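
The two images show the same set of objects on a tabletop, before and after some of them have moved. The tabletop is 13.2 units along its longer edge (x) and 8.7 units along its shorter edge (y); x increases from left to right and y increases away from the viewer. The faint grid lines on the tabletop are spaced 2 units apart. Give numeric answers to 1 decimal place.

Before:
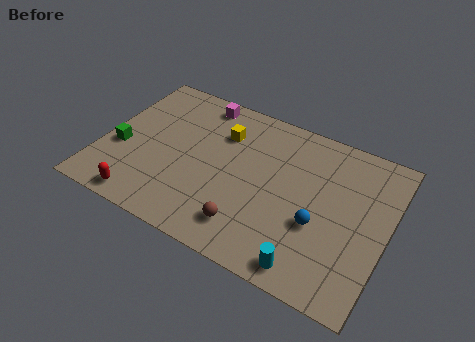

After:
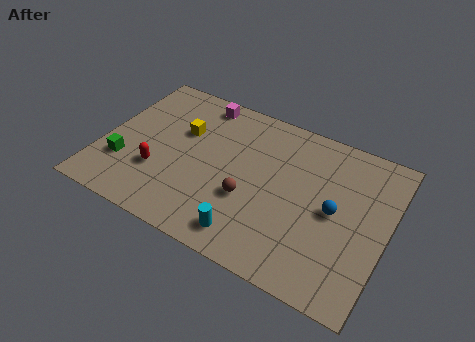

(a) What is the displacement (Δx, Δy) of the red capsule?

(0.4, 1.9)

The red capsule started near (2.4, 0.9) and ended near (2.8, 2.8).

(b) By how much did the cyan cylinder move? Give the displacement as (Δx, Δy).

(-2.8, 0.3)

From the two frames, the cyan cylinder sits at roughly (10.1, 1.0) before and (7.3, 1.3) after.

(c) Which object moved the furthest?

the cyan cylinder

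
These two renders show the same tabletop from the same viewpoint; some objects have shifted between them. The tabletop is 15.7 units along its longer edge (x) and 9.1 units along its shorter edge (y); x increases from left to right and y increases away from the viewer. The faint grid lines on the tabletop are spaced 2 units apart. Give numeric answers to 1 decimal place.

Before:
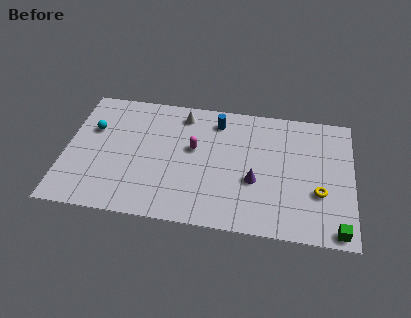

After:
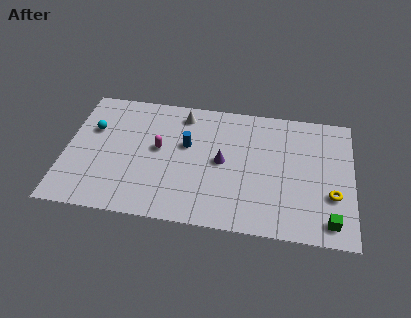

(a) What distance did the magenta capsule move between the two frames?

1.9

The magenta capsule was near (7.0, 5.3) before and (5.1, 5.0) after, so it travelled √(1.9² + 0.3²) ≈ 1.9 units.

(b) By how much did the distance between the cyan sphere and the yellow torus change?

+0.7

They were about 12.8 units apart before and 13.5 after — 0.7 units further apart.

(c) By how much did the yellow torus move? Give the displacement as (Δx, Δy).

(0.7, -0.1)

The yellow torus was at about (13.9, 3.2) and moved to about (14.6, 3.1).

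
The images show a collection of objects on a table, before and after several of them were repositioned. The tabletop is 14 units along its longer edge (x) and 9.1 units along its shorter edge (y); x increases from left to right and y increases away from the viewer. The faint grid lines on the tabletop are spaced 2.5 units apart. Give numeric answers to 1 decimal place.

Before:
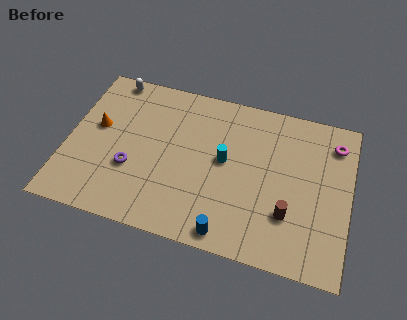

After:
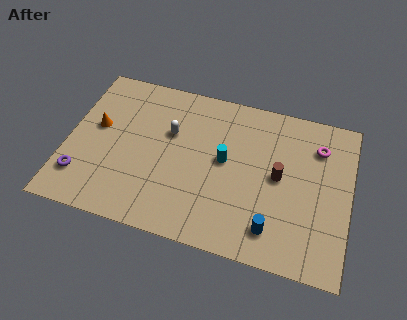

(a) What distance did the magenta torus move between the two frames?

0.9

From (13.1, 7.3) to (12.3, 6.9), the magenta torus covered √(0.8² + 0.4²) ≈ 0.9 units.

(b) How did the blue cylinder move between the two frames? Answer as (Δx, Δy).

(2.1, 0.8)

From the two frames, the blue cylinder sits at roughly (8.3, 0.9) before and (10.4, 1.7) after.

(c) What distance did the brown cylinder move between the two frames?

2.1

From (11.1, 2.7) to (10.5, 4.7), the brown cylinder covered √(0.6² + 2.0²) ≈ 2.1 units.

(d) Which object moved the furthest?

the white capsule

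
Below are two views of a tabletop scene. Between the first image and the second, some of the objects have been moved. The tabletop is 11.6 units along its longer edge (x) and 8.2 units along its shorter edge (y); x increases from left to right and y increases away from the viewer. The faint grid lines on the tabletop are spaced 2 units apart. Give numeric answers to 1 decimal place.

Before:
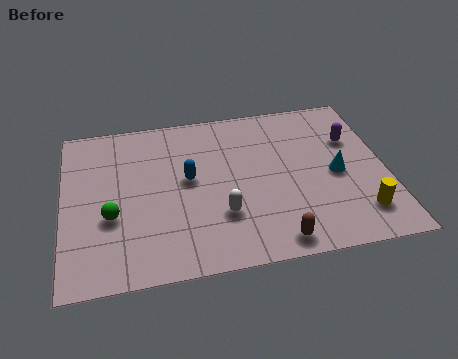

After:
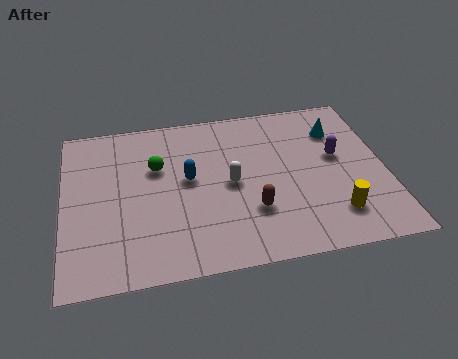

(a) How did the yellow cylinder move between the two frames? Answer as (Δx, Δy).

(-0.9, 0.1)

From the two frames, the yellow cylinder sits at roughly (10.5, 1.7) before and (9.6, 1.8) after.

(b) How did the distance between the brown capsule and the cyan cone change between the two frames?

+1.1

Before: roughly 3.8 units apart; after: 4.9. That's 1.1 units further apart.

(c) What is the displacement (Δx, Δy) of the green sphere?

(1.7, 2.2)

The green sphere was at about (1.7, 3.1) and moved to about (3.4, 5.3).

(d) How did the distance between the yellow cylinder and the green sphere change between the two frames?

-1.8

Before: roughly 8.9 units apart; after: 7.1. That's 1.8 units closer together.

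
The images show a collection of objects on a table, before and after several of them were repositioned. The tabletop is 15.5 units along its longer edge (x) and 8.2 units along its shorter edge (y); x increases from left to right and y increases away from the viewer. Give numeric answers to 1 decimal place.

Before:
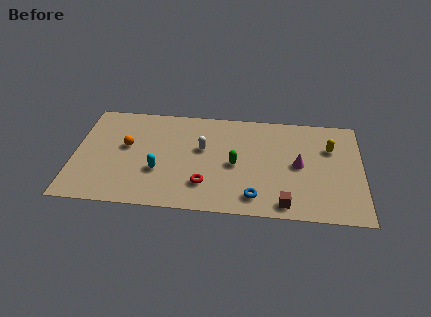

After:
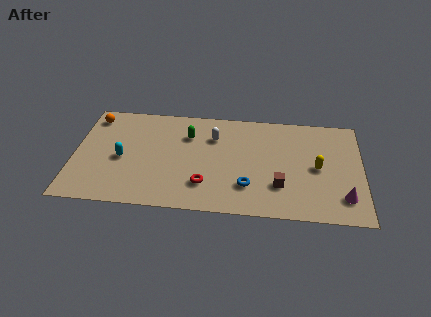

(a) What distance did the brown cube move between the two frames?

1.4

From (11.4, 1.0) to (11.1, 2.4), the brown cube covered √(0.3² + 1.4²) ≈ 1.4 units.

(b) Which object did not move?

the red torus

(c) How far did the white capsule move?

1.2

The white capsule moved from about (6.9, 4.9) to (7.5, 5.9), a distance of √(0.6² + 1.0²) ≈ 1.2.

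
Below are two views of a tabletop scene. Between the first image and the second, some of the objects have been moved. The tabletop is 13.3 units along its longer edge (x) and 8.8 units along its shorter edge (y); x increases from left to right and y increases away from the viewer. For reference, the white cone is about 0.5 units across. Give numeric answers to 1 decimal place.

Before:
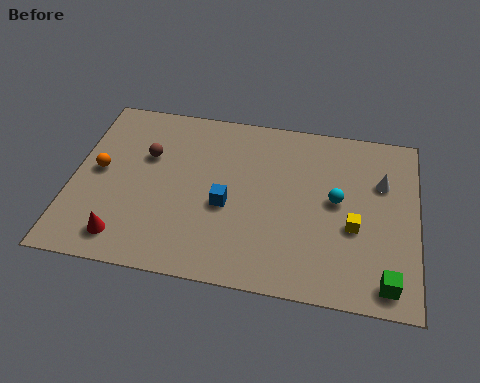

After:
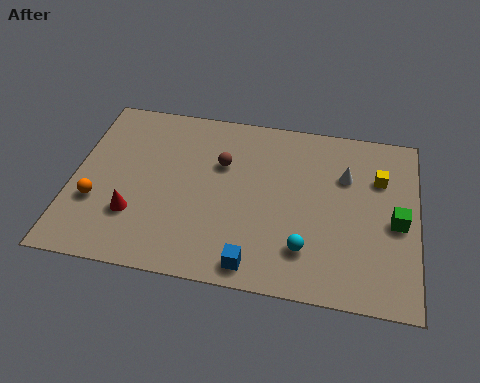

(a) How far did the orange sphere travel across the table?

1.6

The orange sphere moved from about (1.0, 4.6) to (1.0, 3.0), a distance of √(0.0² + 1.6²) ≈ 1.6.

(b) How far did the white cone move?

1.4

From (11.9, 5.9) to (10.5, 6.0), the white cone covered √(1.4² + 0.1²) ≈ 1.4 units.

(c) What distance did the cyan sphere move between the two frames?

2.8

From (10.2, 4.7) to (9.1, 2.1), the cyan sphere covered √(1.1² + 2.6²) ≈ 2.8 units.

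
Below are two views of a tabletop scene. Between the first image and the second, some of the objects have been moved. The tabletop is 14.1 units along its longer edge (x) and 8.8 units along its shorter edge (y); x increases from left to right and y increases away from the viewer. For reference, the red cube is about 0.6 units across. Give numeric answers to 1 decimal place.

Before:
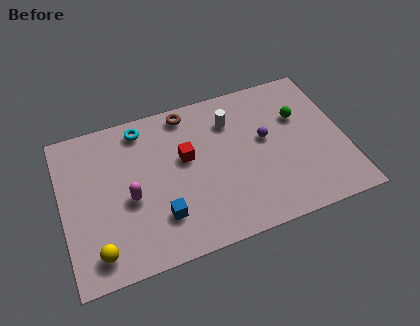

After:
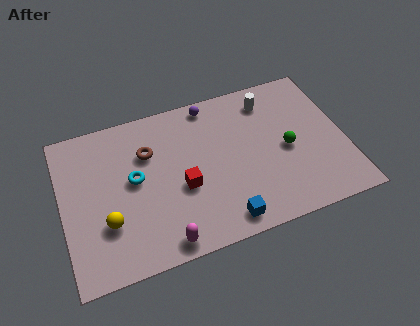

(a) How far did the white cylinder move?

2.1

The white cylinder moved from about (8.6, 6.6) to (10.6, 7.2), a distance of √(2.0² + 0.6²) ≈ 2.1.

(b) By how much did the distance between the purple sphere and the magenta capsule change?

+0.6

The distance was about 7.0 in the first image and 7.6 in the second, so they moved 0.6 units further apart.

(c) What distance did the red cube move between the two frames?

1.6

The red cube was near (6.2, 5.2) before and (5.9, 3.6) after, so it travelled √(0.3² + 1.6²) ≈ 1.6 units.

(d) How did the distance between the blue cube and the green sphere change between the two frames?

-3.5

Before: roughly 8.1 units apart; after: 4.6. That's 3.5 units closer together.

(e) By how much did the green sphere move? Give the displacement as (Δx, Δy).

(-0.8, -1.7)

The green sphere started near (12.0, 5.8) and ended near (11.2, 4.1).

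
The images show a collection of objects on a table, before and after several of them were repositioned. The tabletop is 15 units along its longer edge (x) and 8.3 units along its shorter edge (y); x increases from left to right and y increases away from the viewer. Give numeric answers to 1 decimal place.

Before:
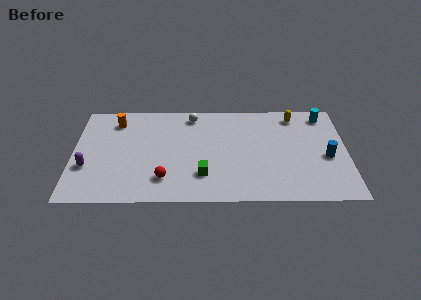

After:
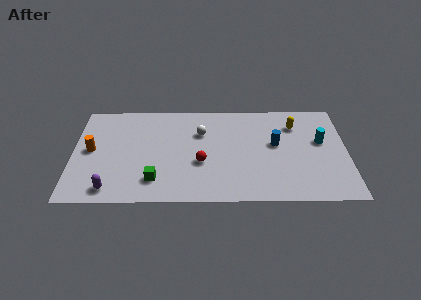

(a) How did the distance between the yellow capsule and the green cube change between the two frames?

+1.8

Before: roughly 7.1 units apart; after: 8.9. That's 1.8 units further apart.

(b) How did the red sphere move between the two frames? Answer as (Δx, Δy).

(2.0, 1.3)

The red sphere was at about (5.0, 1.9) and moved to about (7.0, 3.2).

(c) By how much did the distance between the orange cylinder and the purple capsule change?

-0.7

They were about 4.1 units apart before and 3.4 after — 0.7 units closer together.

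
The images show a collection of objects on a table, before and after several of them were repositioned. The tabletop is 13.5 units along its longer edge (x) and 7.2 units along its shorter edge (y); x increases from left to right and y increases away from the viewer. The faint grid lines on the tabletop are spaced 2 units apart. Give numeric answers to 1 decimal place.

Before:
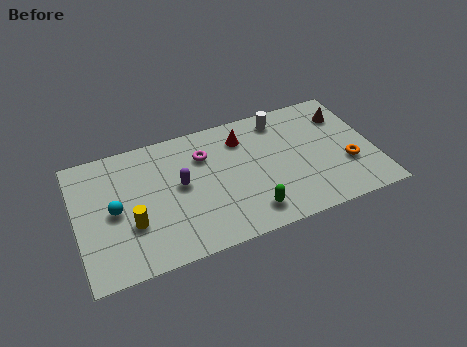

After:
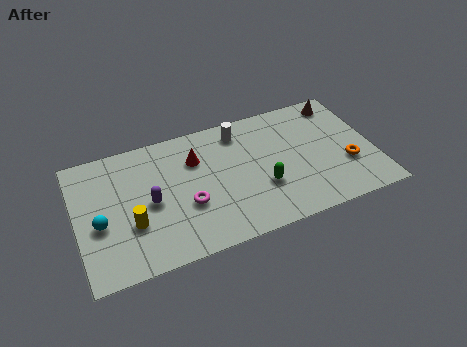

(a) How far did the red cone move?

2.3

From (7.7, 5.6) to (5.5, 5.1), the red cone covered √(2.2² + 0.5²) ≈ 2.3 units.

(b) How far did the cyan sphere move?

0.9

The cyan sphere moved from about (1.7, 3.5) to (1.0, 3.0), a distance of √(0.7² + 0.5²) ≈ 0.9.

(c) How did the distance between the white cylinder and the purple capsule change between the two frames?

-0.3

Before: roughly 5.3 units apart; after: 5.0. That's 0.3 units closer together.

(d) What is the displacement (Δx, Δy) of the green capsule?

(0.7, 1.2)

The green capsule started near (7.6, 1.3) and ended near (8.3, 2.5).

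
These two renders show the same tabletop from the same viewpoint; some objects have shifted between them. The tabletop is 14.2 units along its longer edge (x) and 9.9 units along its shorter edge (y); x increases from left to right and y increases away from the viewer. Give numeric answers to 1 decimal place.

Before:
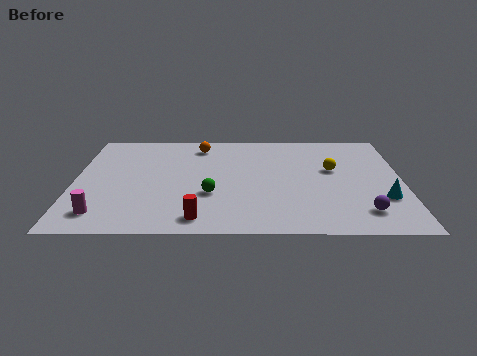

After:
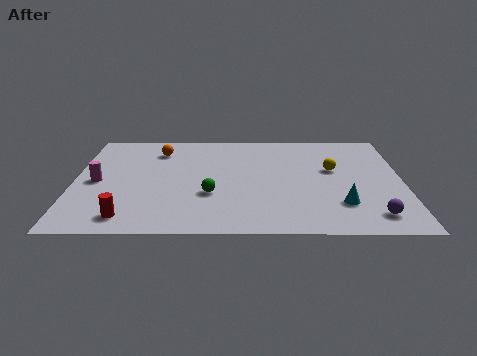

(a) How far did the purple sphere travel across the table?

0.5

The purple sphere was near (12.4, 1.9) before and (12.8, 1.6) after, so it travelled √(0.4² + 0.3²) ≈ 0.5 units.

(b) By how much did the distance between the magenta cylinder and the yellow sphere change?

-0.5

They were about 10.8 units apart before and 10.3 after — 0.5 units closer together.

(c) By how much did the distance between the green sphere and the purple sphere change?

+0.5

Before: roughly 6.7 units apart; after: 7.2. That's 0.5 units further apart.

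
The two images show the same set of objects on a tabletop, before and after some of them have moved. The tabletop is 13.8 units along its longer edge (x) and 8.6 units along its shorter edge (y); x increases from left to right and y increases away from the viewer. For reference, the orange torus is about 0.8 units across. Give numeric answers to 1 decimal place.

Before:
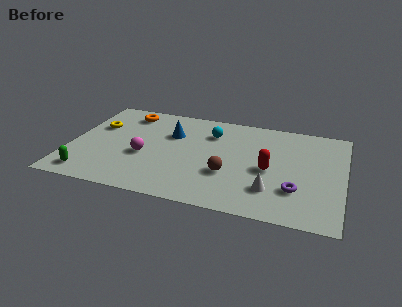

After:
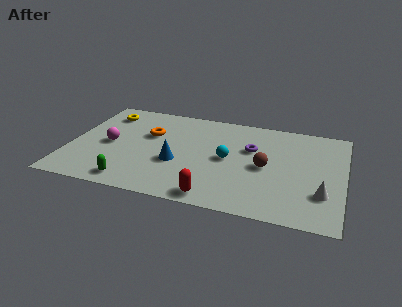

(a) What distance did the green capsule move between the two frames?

2.2

The green capsule was near (1.2, 1.2) before and (3.4, 1.1) after, so it travelled √(2.2² + 0.1²) ≈ 2.2 units.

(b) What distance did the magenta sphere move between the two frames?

1.9

The magenta sphere was near (3.8, 3.5) before and (2.0, 4.1) after, so it travelled √(1.8² + 0.6²) ≈ 1.9 units.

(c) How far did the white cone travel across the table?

2.5

The white cone moved from about (10.3, 2.2) to (12.8, 2.5), a distance of √(2.5² + 0.3²) ≈ 2.5.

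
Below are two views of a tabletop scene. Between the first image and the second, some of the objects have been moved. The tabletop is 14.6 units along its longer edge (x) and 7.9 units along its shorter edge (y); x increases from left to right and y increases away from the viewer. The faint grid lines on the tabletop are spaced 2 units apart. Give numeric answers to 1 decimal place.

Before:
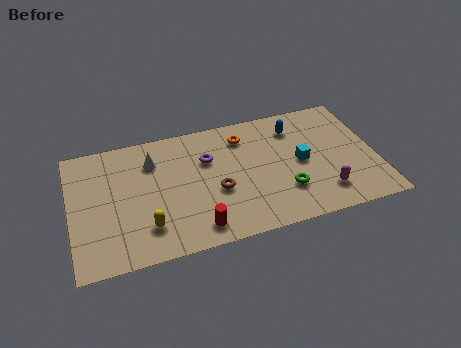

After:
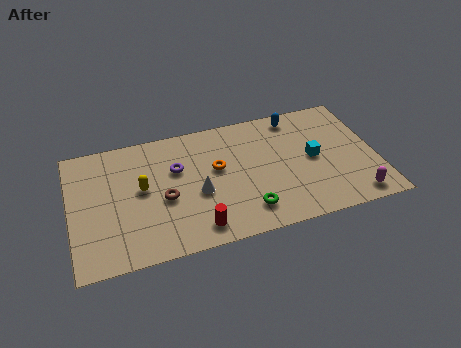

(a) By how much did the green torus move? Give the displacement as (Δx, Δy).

(-1.9, -0.7)

From the two frames, the green torus sits at roughly (10.1, 2.3) before and (8.2, 1.6) after.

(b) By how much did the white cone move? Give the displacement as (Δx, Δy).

(2.0, -2.6)

From the two frames, the white cone sits at roughly (4.0, 5.9) before and (6.0, 3.3) after.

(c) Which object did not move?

the red cylinder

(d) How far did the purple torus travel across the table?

1.5

The purple torus moved from about (6.6, 5.3) to (5.1, 5.1), a distance of √(1.5² + 0.2²) ≈ 1.5.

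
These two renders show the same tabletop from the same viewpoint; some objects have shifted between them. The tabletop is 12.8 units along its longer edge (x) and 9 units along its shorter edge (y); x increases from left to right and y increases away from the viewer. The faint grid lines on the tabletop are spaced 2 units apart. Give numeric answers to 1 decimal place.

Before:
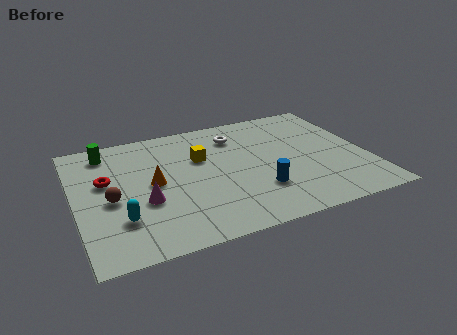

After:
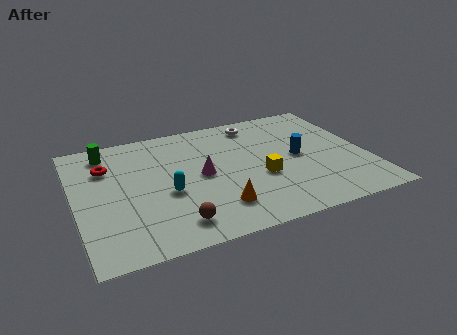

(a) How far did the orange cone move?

3.6

From (3.4, 4.6) to (5.9, 2.0), the orange cone covered √(2.5² + 2.6²) ≈ 3.6 units.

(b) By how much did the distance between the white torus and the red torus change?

+0.8

The distance was about 6.1 in the first image and 6.9 in the second, so they moved 0.8 units further apart.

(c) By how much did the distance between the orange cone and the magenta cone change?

+1.2

The distance was about 1.3 in the first image and 2.5 in the second, so they moved 1.2 units further apart.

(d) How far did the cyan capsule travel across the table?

2.4

From (1.8, 2.5) to (3.9, 3.7), the cyan capsule covered √(2.1² + 1.2²) ≈ 2.4 units.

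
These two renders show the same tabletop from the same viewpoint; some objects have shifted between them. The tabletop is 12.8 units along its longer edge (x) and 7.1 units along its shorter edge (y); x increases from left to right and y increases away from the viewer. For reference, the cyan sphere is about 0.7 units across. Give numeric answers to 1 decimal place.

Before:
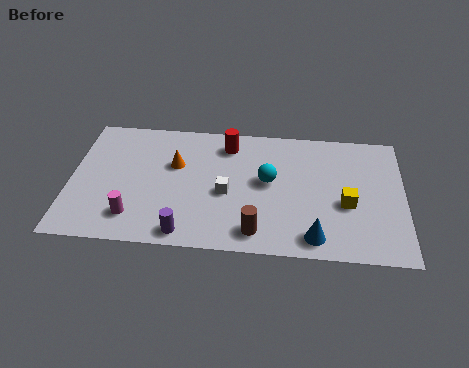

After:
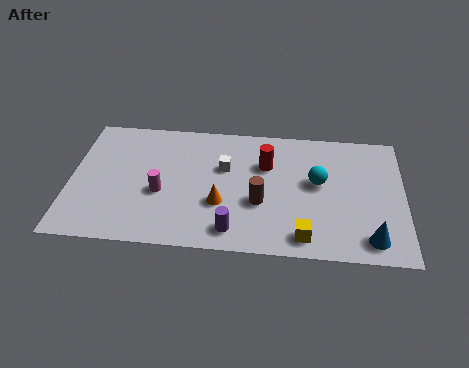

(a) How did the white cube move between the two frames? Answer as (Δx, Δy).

(-0.1, 1.4)

From the two frames, the white cube sits at roughly (6.0, 3.1) before and (5.9, 4.5) after.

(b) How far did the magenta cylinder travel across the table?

1.7

The magenta cylinder moved from about (2.5, 1.5) to (3.5, 2.9), a distance of √(1.0² + 1.4²) ≈ 1.7.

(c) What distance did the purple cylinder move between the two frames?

1.8

From (4.5, 0.8) to (6.3, 1.1), the purple cylinder covered √(1.8² + 0.3²) ≈ 1.8 units.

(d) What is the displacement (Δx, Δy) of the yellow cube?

(-1.6, -1.9)

From the two frames, the yellow cube sits at roughly (10.6, 2.9) before and (9.0, 1.0) after.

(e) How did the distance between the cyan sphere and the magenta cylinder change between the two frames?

+0.5

The distance was about 5.6 in the first image and 6.1 in the second, so they moved 0.5 units further apart.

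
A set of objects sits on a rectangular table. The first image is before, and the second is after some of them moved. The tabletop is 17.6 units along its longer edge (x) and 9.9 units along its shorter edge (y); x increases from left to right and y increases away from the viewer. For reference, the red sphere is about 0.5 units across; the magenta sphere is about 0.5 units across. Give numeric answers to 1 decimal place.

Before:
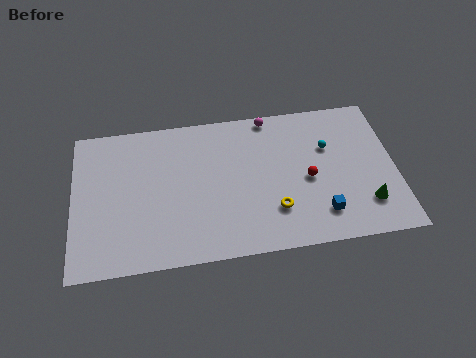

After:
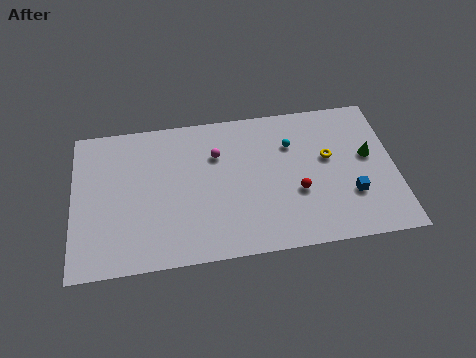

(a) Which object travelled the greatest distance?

the yellow torus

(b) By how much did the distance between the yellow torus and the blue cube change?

+0.3

The distance was about 2.6 in the first image and 2.9 in the second, so they moved 0.3 units further apart.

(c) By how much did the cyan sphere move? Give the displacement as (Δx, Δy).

(-2.0, 0.5)

The cyan sphere was at about (14.0, 6.5) and moved to about (12.0, 7.0).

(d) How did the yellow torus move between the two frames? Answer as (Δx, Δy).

(3.1, 3.1)

From the two frames, the yellow torus sits at roughly (10.9, 2.7) before and (14.0, 5.8) after.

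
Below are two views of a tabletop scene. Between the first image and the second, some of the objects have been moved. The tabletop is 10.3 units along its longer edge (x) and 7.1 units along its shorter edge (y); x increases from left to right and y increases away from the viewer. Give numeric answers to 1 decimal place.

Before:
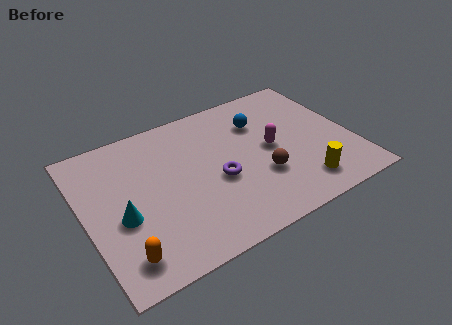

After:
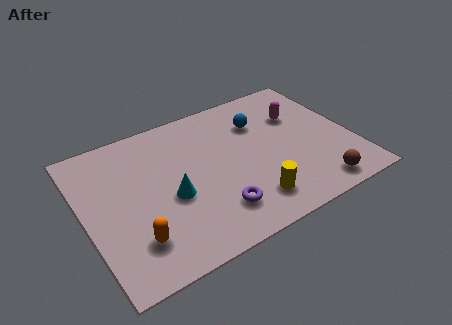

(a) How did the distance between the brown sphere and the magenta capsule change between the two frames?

+2.6

They were about 1.3 units apart before and 3.9 after — 2.6 units further apart.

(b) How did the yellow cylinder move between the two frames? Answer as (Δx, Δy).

(-2.0, 0.1)

From the two frames, the yellow cylinder sits at roughly (8.0, 1.3) before and (6.0, 1.4) after.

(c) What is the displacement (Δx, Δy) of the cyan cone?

(1.9, 0.1)

The cyan cone started near (1.3, 2.9) and ended near (3.2, 3.0).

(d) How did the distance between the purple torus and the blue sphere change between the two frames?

+1.3

They were about 2.9 units apart before and 4.2 after — 1.3 units further apart.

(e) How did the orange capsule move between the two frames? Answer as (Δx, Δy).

(0.5, 0.5)

The orange capsule started near (1.1, 1.2) and ended near (1.6, 1.7).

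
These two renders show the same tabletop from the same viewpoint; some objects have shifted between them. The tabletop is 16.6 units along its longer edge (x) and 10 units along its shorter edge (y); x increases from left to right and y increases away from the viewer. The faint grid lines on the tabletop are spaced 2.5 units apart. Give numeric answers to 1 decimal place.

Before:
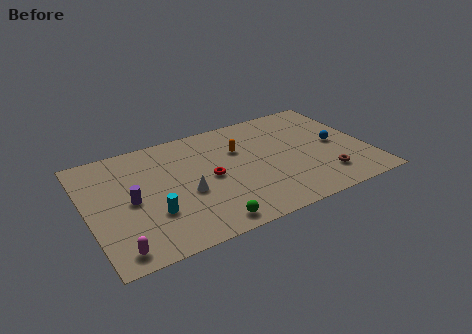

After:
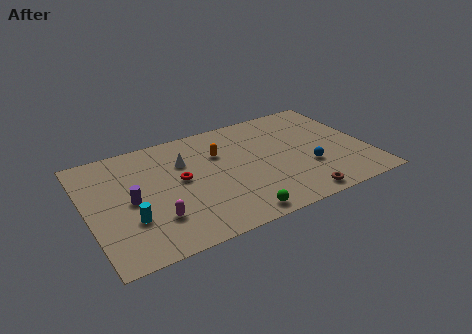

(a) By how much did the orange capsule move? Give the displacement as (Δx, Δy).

(-1.2, 0.1)

The orange capsule was at about (9.2, 6.7) and moved to about (8.0, 6.8).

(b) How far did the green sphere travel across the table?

1.7

The green sphere moved from about (6.5, 1.1) to (8.2, 1.0), a distance of √(1.7² + 0.1²) ≈ 1.7.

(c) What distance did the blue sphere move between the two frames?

2.4

The blue sphere moved from about (14.8, 4.9) to (12.9, 3.4), a distance of √(1.9² + 1.5²) ≈ 2.4.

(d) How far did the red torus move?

1.8

The red torus was near (7.2, 4.9) before and (5.5, 5.4) after, so it travelled √(1.7² + 0.5²) ≈ 1.8 units.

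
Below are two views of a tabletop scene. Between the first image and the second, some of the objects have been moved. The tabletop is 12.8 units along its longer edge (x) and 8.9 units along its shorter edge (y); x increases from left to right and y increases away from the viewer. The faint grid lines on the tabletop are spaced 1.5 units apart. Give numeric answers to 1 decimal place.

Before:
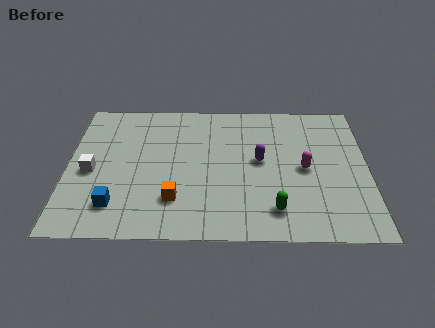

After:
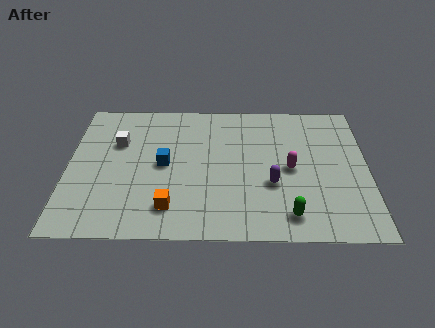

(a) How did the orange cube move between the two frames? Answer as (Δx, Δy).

(-0.2, -0.5)

The orange cube was at about (4.6, 2.3) and moved to about (4.4, 1.8).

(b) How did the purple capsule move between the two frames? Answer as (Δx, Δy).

(0.5, -1.5)

From the two frames, the purple capsule sits at roughly (8.2, 4.8) before and (8.7, 3.3) after.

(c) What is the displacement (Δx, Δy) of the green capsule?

(0.6, -0.3)

From the two frames, the green capsule sits at roughly (8.8, 1.7) before and (9.4, 1.4) after.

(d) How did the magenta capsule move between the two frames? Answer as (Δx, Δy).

(-0.6, 0.0)

The magenta capsule started near (10.1, 4.3) and ended near (9.5, 4.3).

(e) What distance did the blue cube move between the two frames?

3.3

The blue cube was near (2.1, 1.9) before and (4.1, 4.5) after, so it travelled √(2.0² + 2.6²) ≈ 3.3 units.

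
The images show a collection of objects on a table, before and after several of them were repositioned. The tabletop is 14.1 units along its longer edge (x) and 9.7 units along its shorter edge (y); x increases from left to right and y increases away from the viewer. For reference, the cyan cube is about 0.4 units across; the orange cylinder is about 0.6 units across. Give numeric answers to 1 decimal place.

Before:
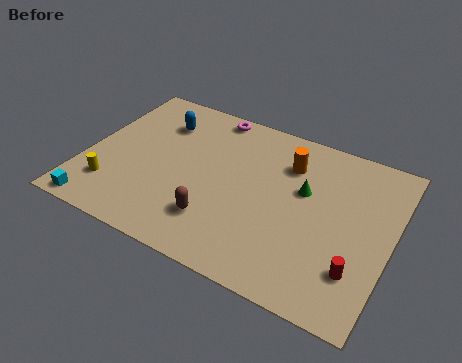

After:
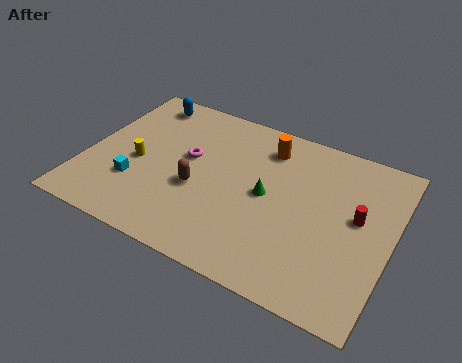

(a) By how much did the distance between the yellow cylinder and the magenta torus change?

-4.9

Before: roughly 7.5 units apart; after: 2.6. That's 4.9 units closer together.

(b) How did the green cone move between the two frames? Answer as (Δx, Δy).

(-1.6, -1.0)

The green cone started near (10.0, 5.9) and ended near (8.4, 4.9).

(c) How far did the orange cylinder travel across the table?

1.3

From (9.1, 7.2) to (8.0, 7.8), the orange cylinder covered √(1.1² + 0.6²) ≈ 1.3 units.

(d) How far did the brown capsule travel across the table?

1.9

The brown capsule moved from about (6.4, 2.4) to (5.3, 3.9), a distance of √(1.1² + 1.5²) ≈ 1.9.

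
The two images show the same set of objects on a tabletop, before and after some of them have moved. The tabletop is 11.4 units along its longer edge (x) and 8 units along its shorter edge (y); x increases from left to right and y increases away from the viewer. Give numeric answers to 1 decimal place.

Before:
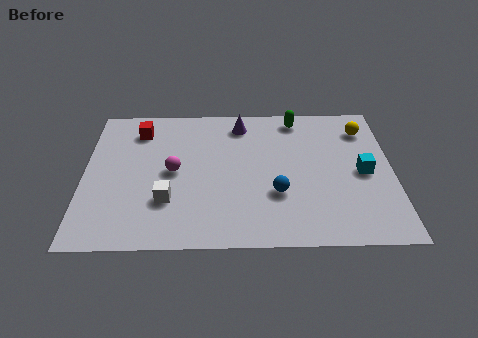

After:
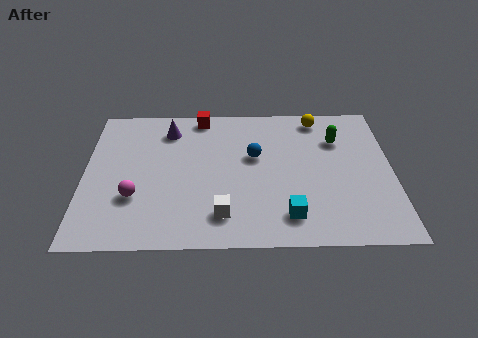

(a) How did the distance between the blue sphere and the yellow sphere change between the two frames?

-1.6

Before: roughly 4.9 units apart; after: 3.3. That's 1.6 units closer together.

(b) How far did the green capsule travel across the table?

2.0

From (7.9, 7.0) to (9.4, 5.7), the green capsule covered √(1.5² + 1.3²) ≈ 2.0 units.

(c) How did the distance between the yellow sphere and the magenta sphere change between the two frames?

+0.6

Before: roughly 7.5 units apart; after: 8.1. That's 0.6 units further apart.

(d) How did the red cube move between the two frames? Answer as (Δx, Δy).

(2.3, 0.8)

The red cube started near (2.0, 6.4) and ended near (4.3, 7.2).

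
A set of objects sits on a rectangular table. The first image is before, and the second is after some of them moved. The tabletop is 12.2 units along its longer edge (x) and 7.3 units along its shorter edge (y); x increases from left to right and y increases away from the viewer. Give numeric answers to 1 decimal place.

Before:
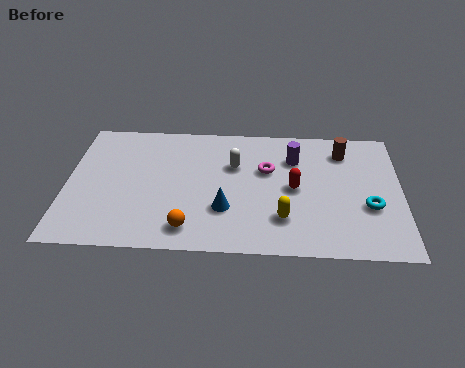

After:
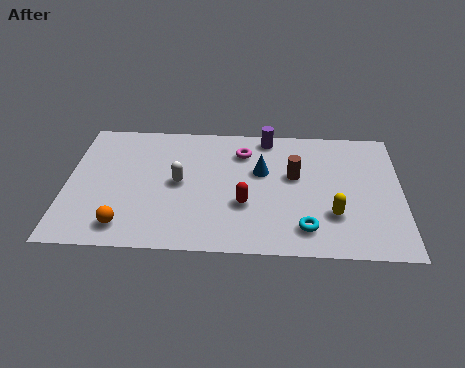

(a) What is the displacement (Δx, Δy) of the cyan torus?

(-2.3, -1.3)

The cyan torus was at about (11.0, 2.7) and moved to about (8.7, 1.4).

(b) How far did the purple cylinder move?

1.6

From (8.3, 5.3) to (7.3, 6.5), the purple cylinder covered √(1.0² + 1.2²) ≈ 1.6 units.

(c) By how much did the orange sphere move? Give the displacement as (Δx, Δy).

(-2.3, 0.0)

From the two frames, the orange sphere sits at roughly (4.5, 1.2) before and (2.2, 1.2) after.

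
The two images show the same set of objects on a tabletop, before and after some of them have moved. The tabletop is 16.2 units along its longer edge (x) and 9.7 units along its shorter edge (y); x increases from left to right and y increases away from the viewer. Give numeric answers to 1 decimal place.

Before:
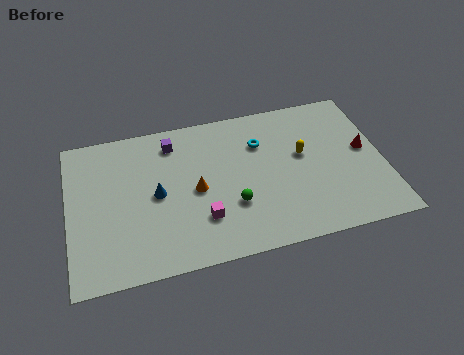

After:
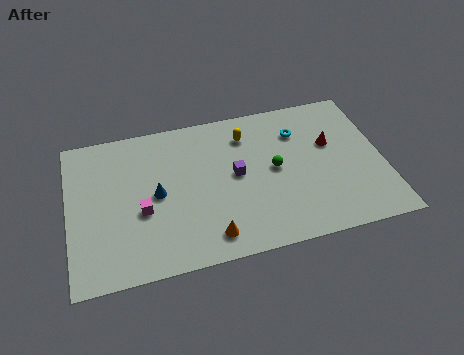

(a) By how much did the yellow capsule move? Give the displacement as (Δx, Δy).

(-2.8, 2.0)

The yellow capsule was at about (12.1, 5.6) and moved to about (9.3, 7.6).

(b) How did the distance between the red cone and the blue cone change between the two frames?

-1.6

Before: roughly 10.8 units apart; after: 9.2. That's 1.6 units closer together.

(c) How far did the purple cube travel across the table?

4.2

The purple cube moved from about (5.5, 8.0) to (8.6, 5.1), a distance of √(3.1² + 2.9²) ≈ 4.2.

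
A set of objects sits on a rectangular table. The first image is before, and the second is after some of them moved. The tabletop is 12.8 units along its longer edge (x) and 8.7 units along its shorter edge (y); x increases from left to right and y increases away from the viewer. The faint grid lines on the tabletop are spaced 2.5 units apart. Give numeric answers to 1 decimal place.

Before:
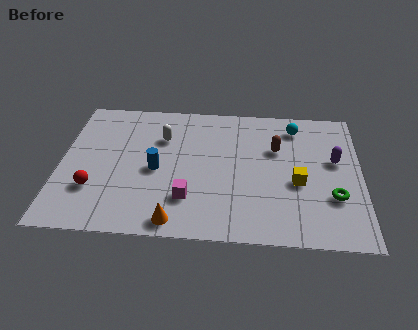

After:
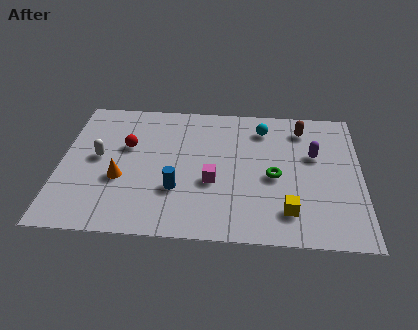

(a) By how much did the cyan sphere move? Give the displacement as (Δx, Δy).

(-1.4, -0.2)

The cyan sphere started near (10.0, 7.2) and ended near (8.6, 7.0).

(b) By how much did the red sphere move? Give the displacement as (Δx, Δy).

(1.3, 2.8)

The red sphere was at about (1.5, 2.6) and moved to about (2.8, 5.4).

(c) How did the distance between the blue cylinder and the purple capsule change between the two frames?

-1.3

Before: roughly 7.7 units apart; after: 6.4. That's 1.3 units closer together.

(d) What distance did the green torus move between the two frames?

2.7

The green torus was near (11.6, 2.8) before and (9.1, 3.9) after, so it travelled √(2.5² + 1.1²) ≈ 2.7 units.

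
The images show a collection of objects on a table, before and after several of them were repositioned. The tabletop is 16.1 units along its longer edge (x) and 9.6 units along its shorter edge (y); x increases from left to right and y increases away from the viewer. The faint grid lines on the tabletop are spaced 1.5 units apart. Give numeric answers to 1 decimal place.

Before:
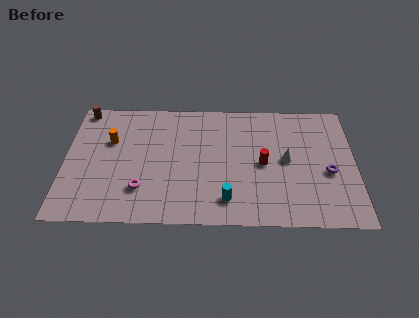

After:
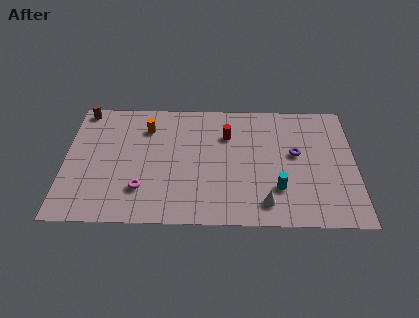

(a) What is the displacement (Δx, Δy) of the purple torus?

(-1.8, 1.4)

From the two frames, the purple torus sits at roughly (14.6, 4.0) before and (12.8, 5.4) after.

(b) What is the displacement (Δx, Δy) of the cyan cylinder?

(2.8, 0.9)

From the two frames, the cyan cylinder sits at roughly (9.0, 1.8) before and (11.8, 2.7) after.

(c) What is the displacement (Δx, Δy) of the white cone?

(-1.2, -3.3)

The white cone started near (12.3, 4.9) and ended near (11.1, 1.6).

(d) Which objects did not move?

the magenta torus and the brown cylinder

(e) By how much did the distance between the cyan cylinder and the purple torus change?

-3.1

The distance was about 6.0 in the first image and 2.9 in the second, so they moved 3.1 units closer together.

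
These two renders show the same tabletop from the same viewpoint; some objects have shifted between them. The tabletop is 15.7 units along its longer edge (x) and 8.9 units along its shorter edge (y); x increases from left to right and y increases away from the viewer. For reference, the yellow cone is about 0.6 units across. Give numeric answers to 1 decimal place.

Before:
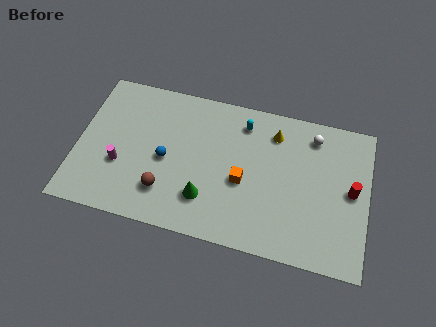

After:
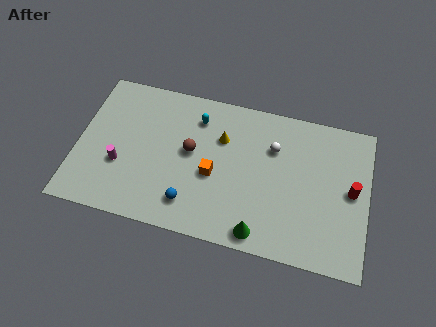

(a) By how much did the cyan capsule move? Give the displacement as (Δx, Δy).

(-2.5, -0.3)

From the two frames, the cyan capsule sits at roughly (8.8, 7.3) before and (6.3, 7.0) after.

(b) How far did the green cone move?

3.3

From (7.1, 2.3) to (10.1, 1.0), the green cone covered √(3.0² + 1.3²) ≈ 3.3 units.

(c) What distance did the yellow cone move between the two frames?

3.0

The yellow cone moved from about (10.5, 7.1) to (7.7, 6.1), a distance of √(2.8² + 1.0²) ≈ 3.0.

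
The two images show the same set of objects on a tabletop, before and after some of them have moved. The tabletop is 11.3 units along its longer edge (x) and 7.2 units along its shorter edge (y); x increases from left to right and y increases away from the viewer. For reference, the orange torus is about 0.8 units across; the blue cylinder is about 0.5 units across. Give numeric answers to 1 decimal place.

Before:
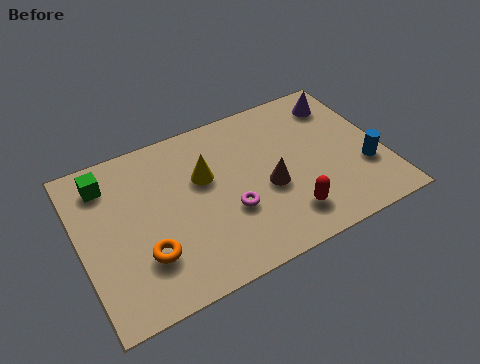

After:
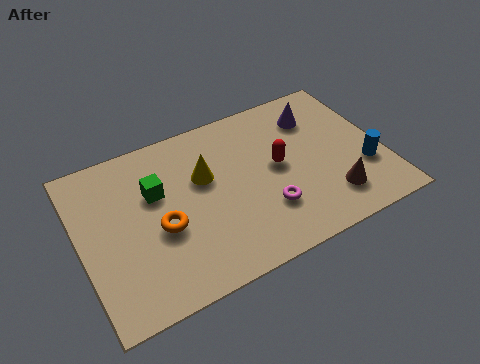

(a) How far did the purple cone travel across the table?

1.0

The purple cone moved from about (10.1, 5.8) to (9.1, 5.5), a distance of √(1.0² + 0.3²) ≈ 1.0.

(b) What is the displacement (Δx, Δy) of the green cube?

(1.7, -1.2)

From the two frames, the green cube sits at roughly (1.2, 5.8) before and (2.9, 4.6) after.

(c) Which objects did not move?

the yellow cone and the blue cylinder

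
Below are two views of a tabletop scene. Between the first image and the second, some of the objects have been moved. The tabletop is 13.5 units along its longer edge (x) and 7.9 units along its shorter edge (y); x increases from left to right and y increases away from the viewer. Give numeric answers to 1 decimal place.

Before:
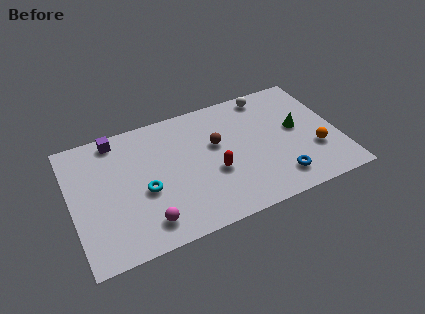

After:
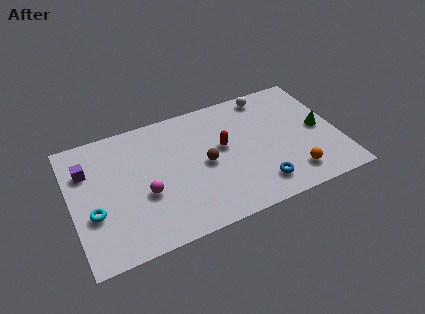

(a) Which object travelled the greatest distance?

the cyan torus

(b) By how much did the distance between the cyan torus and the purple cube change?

-1.2

The distance was about 3.9 in the first image and 2.7 in the second, so they moved 1.2 units closer together.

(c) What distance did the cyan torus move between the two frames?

2.6

From (3.6, 3.3) to (1.0, 2.9), the cyan torus covered √(2.6² + 0.4²) ≈ 2.6 units.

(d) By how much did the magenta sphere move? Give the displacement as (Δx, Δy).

(0.1, 1.7)

The magenta sphere was at about (3.5, 1.4) and moved to about (3.6, 3.1).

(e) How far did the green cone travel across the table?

1.2

From (11.5, 4.3) to (12.6, 3.9), the green cone covered √(1.1² + 0.4²) ≈ 1.2 units.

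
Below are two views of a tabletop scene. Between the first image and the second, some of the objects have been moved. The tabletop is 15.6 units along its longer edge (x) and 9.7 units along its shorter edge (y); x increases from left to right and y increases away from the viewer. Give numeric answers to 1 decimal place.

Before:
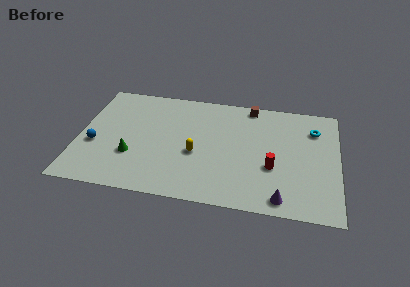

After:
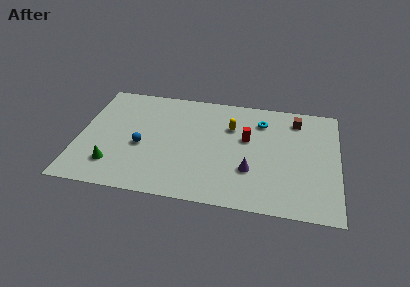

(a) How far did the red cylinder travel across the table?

2.7

From (11.7, 3.6) to (10.1, 5.8), the red cylinder covered √(1.6² + 2.2²) ≈ 2.7 units.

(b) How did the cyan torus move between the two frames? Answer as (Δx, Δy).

(-3.2, 0.2)

The cyan torus was at about (14.1, 7.3) and moved to about (10.9, 7.5).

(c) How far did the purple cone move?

2.8

From (12.3, 1.1) to (10.4, 3.1), the purple cone covered √(1.9² + 2.0²) ≈ 2.8 units.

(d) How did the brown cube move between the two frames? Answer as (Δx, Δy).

(2.8, -0.8)

The brown cube started near (10.2, 8.8) and ended near (13.0, 8.0).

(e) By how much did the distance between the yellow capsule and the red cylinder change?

-3.3

Before: roughly 4.6 units apart; after: 1.3. That's 3.3 units closer together.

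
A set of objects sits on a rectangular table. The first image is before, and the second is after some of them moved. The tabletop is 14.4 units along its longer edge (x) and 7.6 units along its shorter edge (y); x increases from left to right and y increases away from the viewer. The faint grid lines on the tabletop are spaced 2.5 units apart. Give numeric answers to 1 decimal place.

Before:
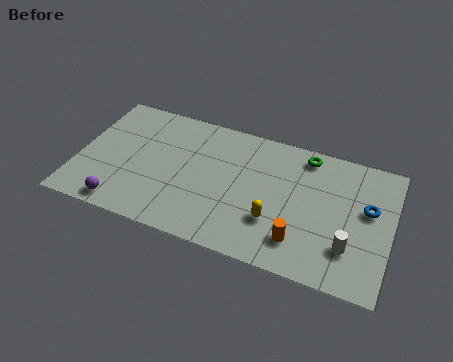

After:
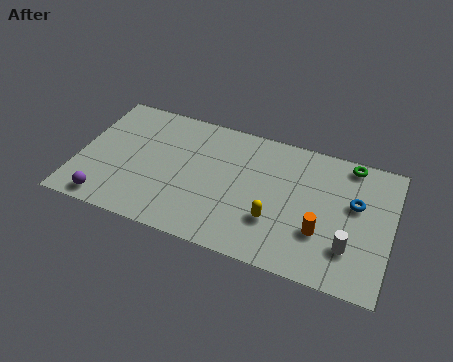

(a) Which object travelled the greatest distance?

the green torus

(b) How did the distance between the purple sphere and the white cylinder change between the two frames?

+0.7

The distance was about 10.4 in the first image and 11.1 in the second, so they moved 0.7 units further apart.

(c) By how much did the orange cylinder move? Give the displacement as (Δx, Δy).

(0.9, 0.8)

From the two frames, the orange cylinder sits at roughly (10.4, 1.7) before and (11.3, 2.5) after.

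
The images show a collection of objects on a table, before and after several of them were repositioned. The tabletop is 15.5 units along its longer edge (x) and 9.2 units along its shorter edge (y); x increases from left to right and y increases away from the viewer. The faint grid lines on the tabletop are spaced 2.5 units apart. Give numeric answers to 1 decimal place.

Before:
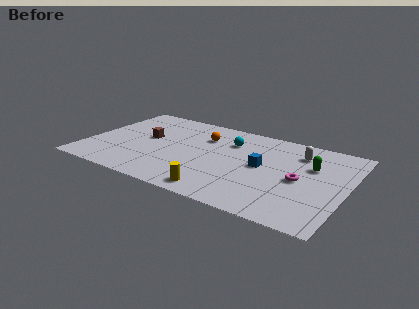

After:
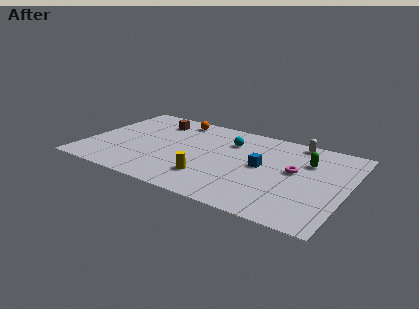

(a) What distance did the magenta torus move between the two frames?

0.9

The magenta torus was near (12.8, 4.3) before and (12.4, 5.1) after, so it travelled √(0.4² + 0.8²) ≈ 0.9 units.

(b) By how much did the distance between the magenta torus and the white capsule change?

+0.4

The distance was about 2.8 in the first image and 3.2 in the second, so they moved 0.4 units further apart.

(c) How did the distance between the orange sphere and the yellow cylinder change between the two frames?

+0.6

They were about 5.8 units apart before and 6.4 after — 0.6 units further apart.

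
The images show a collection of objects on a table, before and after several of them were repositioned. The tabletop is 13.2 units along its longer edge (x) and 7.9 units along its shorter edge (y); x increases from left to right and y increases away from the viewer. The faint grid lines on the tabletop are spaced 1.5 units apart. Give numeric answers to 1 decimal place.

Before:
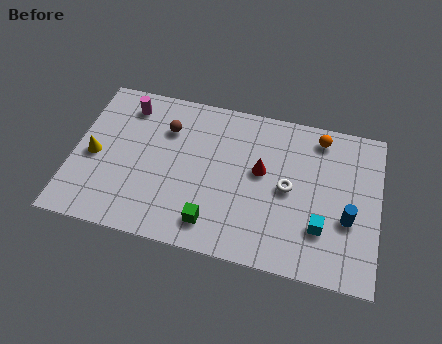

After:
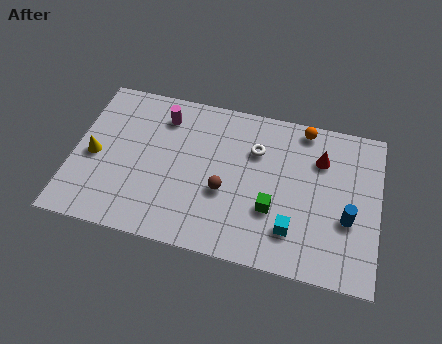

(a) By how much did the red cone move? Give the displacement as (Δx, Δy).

(2.5, 1.2)

The red cone was at about (8.1, 4.5) and moved to about (10.6, 5.7).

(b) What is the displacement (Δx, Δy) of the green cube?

(2.5, 1.3)

From the two frames, the green cube sits at roughly (6.2, 1.4) before and (8.7, 2.7) after.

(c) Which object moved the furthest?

the brown sphere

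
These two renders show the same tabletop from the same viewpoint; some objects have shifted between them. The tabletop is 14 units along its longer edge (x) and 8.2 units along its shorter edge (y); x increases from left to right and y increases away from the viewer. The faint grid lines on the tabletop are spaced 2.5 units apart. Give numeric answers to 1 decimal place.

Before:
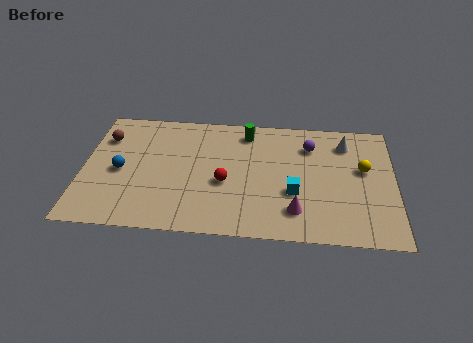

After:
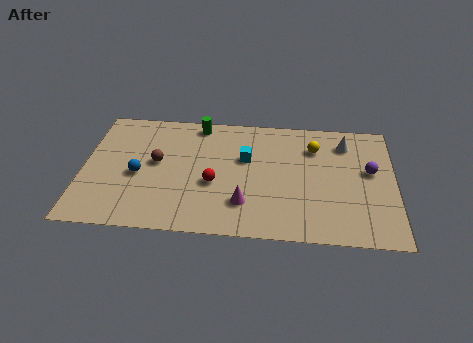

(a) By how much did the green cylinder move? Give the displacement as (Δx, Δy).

(-2.2, 0.4)

The green cylinder started near (7.3, 6.9) and ended near (5.1, 7.3).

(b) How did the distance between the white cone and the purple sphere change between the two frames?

+0.5

Before: roughly 1.6 units apart; after: 2.1. That's 0.5 units further apart.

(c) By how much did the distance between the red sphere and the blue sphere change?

-1.3

The distance was about 4.7 in the first image and 3.4 in the second, so they moved 1.3 units closer together.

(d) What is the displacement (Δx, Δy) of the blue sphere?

(0.8, -0.2)

From the two frames, the blue sphere sits at roughly (1.7, 3.8) before and (2.5, 3.6) after.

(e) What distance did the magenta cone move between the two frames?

2.3

From (9.6, 1.8) to (7.3, 2.1), the magenta cone covered √(2.3² + 0.3²) ≈ 2.3 units.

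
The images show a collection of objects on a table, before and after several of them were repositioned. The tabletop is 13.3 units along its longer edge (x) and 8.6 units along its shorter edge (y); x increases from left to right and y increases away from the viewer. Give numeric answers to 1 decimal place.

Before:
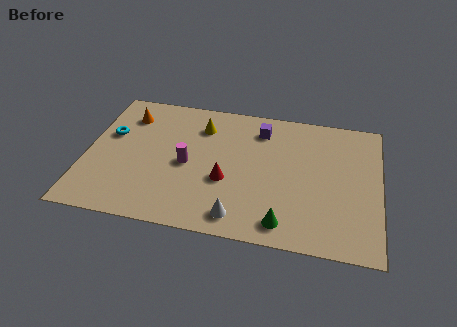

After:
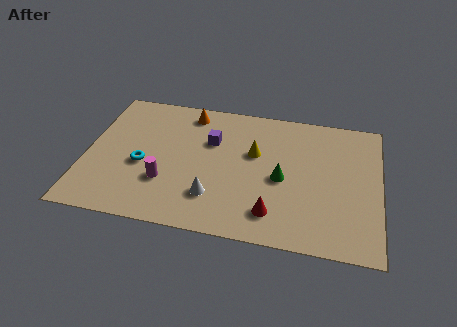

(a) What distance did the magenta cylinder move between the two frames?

1.6

From (4.6, 4.0) to (3.7, 2.7), the magenta cylinder covered √(0.9² + 1.3²) ≈ 1.6 units.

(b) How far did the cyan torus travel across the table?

2.3

The cyan torus moved from about (1.0, 5.3) to (2.6, 3.6), a distance of √(1.6² + 1.7²) ≈ 2.3.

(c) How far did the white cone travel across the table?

1.6

The white cone was near (7.1, 1.2) before and (5.9, 2.2) after, so it travelled √(1.2² + 1.0²) ≈ 1.6 units.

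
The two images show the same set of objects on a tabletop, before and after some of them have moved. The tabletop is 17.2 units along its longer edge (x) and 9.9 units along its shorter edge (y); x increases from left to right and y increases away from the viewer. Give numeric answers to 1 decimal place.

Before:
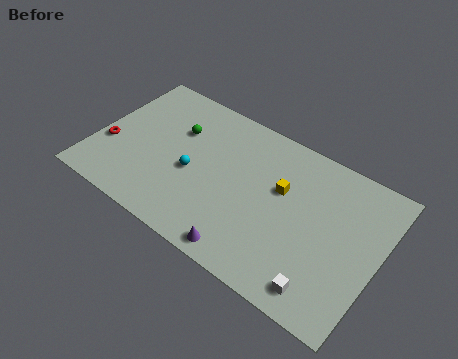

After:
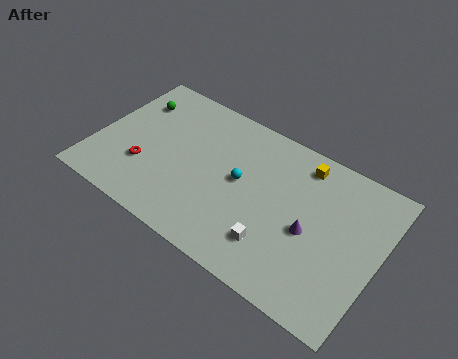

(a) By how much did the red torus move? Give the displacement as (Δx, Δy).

(2.3, -0.4)

The red torus was at about (0.9, 3.6) and moved to about (3.2, 3.2).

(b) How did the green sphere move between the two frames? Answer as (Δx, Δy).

(-2.9, 0.7)

The green sphere started near (4.6, 6.7) and ended near (1.7, 7.4).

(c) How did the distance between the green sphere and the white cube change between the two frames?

-0.3

The distance was about 11.2 in the first image and 10.9 in the second, so they moved 0.3 units closer together.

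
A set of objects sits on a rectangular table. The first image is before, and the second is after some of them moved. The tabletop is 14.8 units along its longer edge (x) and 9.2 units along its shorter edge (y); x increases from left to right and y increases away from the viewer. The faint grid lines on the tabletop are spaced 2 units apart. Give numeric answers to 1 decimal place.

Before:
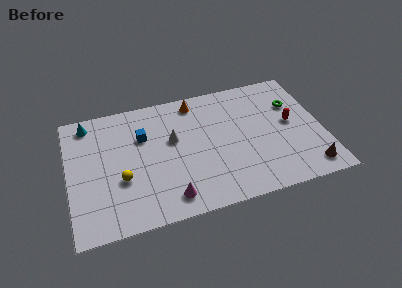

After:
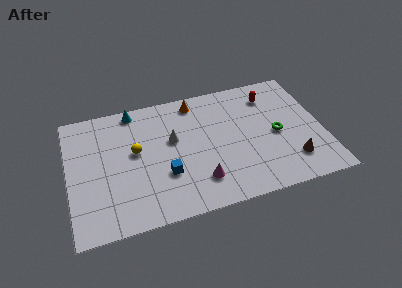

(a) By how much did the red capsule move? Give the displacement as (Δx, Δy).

(-1.0, 2.4)

The red capsule was at about (13.0, 4.9) and moved to about (12.0, 7.3).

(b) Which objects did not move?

the white cone and the orange cone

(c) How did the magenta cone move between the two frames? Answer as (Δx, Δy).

(1.8, 0.7)

The magenta cone started near (5.6, 1.4) and ended near (7.4, 2.1).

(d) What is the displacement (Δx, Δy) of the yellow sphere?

(0.9, 1.8)

The yellow sphere was at about (3.0, 3.4) and moved to about (3.9, 5.2).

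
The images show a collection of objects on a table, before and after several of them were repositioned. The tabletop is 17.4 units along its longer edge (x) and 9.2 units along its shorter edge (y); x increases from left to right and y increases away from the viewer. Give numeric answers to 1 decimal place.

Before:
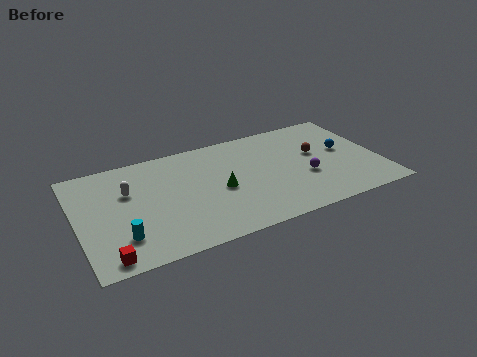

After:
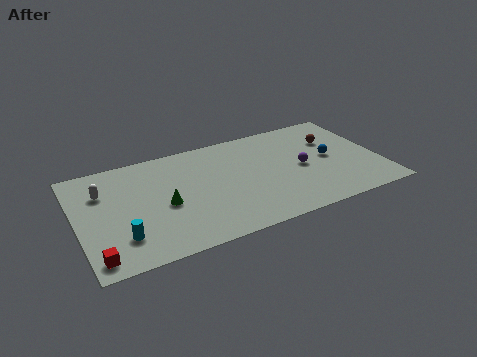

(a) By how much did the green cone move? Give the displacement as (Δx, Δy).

(-3.2, -0.1)

The green cone started near (8.1, 4.2) and ended near (4.9, 4.1).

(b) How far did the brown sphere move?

1.4

The brown sphere moved from about (13.9, 5.4) to (15.0, 6.3), a distance of √(1.1² + 0.9²) ≈ 1.4.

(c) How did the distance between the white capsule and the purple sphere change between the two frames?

+1.2

The distance was about 10.3 in the first image and 11.5 in the second, so they moved 1.2 units further apart.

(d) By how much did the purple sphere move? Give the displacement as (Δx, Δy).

(-0.1, 0.9)

The purple sphere started near (13.0, 3.5) and ended near (12.9, 4.4).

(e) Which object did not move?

the cyan cylinder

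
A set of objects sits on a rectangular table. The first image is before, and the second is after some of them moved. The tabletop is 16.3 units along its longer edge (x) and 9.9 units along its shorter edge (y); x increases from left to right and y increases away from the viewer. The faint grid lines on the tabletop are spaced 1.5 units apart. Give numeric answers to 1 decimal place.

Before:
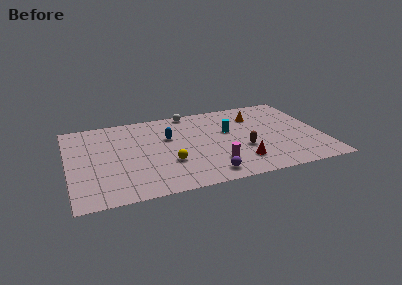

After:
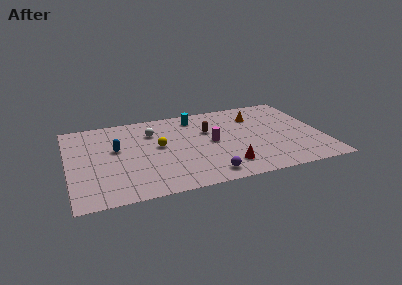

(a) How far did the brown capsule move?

3.4

From (11.1, 3.6) to (9.1, 6.4), the brown capsule covered √(2.0² + 2.8²) ≈ 3.4 units.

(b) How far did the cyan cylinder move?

3.0

The cyan cylinder was near (10.4, 6.0) before and (8.4, 8.3) after, so it travelled √(2.0² + 2.3²) ≈ 3.0 units.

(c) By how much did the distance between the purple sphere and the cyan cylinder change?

+2.0

Before: roughly 5.0 units apart; after: 7.0. That's 2.0 units further apart.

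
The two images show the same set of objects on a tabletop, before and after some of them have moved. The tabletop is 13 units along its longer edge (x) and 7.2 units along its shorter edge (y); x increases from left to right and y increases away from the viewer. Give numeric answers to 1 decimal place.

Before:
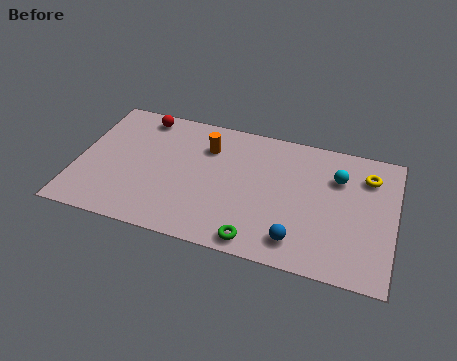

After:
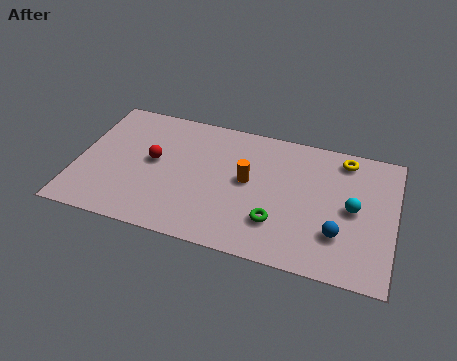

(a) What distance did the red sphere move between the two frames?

2.5

The red sphere moved from about (2.4, 6.3) to (3.1, 3.9), a distance of √(0.7² + 2.4²) ≈ 2.5.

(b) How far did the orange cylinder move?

2.3

The orange cylinder moved from about (5.2, 5.3) to (7.0, 3.9), a distance of √(1.8² + 1.4²) ≈ 2.3.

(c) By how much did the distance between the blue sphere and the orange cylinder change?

-1.5

The distance was about 5.7 in the first image and 4.2 in the second, so they moved 1.5 units closer together.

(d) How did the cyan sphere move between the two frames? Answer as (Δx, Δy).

(0.7, -1.5)

The cyan sphere started near (10.6, 5.1) and ended near (11.3, 3.6).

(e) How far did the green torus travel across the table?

1.4

The green torus moved from about (7.6, 0.8) to (8.3, 2.0), a distance of √(0.7² + 1.2²) ≈ 1.4.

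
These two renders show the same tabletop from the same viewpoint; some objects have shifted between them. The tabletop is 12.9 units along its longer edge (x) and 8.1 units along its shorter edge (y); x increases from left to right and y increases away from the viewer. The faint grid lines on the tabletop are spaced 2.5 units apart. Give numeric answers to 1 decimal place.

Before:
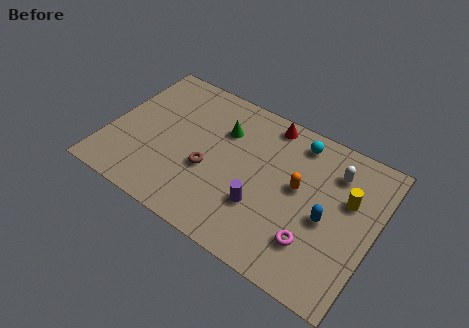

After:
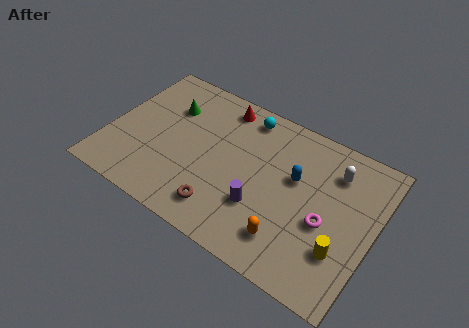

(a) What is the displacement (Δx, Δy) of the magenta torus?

(0.4, 1.3)

The magenta torus started near (10.3, 2.1) and ended near (10.7, 3.4).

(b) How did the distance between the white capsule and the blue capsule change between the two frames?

-0.5

The distance was about 2.6 in the first image and 2.1 in the second, so they moved 0.5 units closer together.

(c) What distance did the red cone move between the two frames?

2.3

The red cone moved from about (7.3, 7.2) to (5.0, 7.0), a distance of √(2.3² + 0.2²) ≈ 2.3.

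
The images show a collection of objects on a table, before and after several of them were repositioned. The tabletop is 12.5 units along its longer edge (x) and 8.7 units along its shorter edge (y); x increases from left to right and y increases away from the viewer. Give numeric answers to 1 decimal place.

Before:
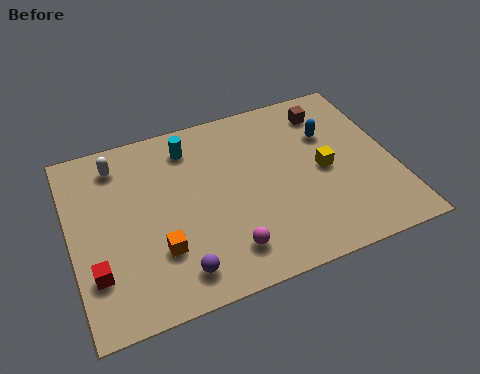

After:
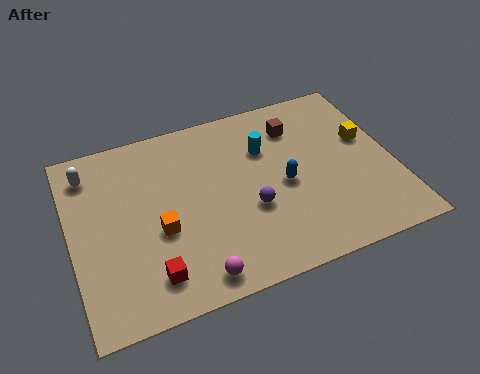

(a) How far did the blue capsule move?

2.8

From (10.2, 5.9) to (8.2, 4.0), the blue capsule covered √(2.0² + 1.9²) ≈ 2.8 units.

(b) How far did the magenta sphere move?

1.5

The magenta sphere moved from about (5.7, 1.7) to (4.4, 1.0), a distance of √(1.3² + 0.7²) ≈ 1.5.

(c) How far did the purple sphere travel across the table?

3.6

The purple sphere was near (3.8, 1.4) before and (6.8, 3.3) after, so it travelled √(3.0² + 1.9²) ≈ 3.6 units.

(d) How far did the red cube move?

2.2

From (0.8, 2.4) to (2.8, 1.6), the red cube covered √(2.0² + 0.8²) ≈ 2.2 units.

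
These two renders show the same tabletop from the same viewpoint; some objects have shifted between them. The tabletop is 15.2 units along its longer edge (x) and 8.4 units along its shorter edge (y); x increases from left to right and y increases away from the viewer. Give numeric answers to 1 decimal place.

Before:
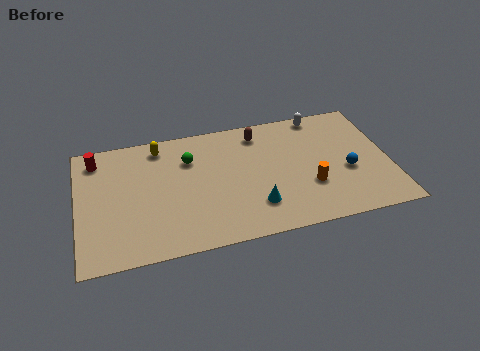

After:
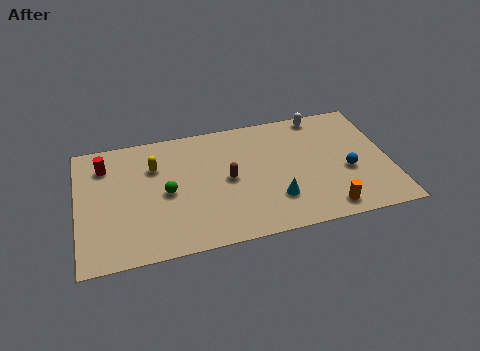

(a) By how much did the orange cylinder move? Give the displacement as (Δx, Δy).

(0.7, -1.7)

The orange cylinder was at about (11.2, 2.8) and moved to about (11.9, 1.1).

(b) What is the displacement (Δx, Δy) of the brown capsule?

(-1.7, -2.8)

The brown capsule started near (9.0, 7.0) and ended near (7.3, 4.2).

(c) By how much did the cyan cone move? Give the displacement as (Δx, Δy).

(1.0, 0.2)

From the two frames, the cyan cone sits at roughly (8.5, 2.1) before and (9.5, 2.3) after.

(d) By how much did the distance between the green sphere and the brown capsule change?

-0.6

The distance was about 3.6 in the first image and 3.0 in the second, so they moved 0.6 units closer together.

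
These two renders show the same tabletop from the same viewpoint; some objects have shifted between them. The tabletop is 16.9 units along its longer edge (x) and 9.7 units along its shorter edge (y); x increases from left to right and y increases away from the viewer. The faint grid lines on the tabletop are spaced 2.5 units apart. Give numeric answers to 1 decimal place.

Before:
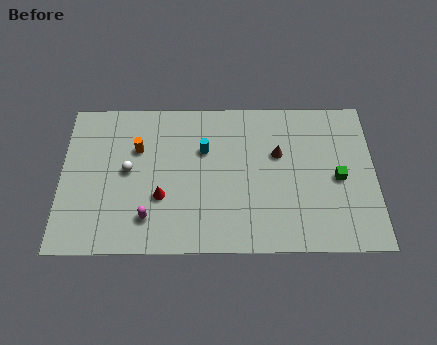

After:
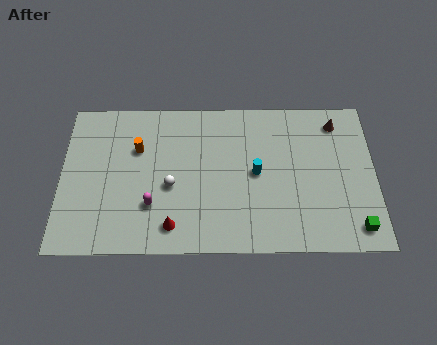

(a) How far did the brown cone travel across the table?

3.8

From (11.7, 6.1) to (14.9, 8.1), the brown cone covered √(3.2² + 2.0²) ≈ 3.8 units.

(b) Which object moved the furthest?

the brown cone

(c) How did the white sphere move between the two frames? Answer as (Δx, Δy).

(2.3, -1.0)

The white sphere was at about (3.6, 5.1) and moved to about (5.9, 4.1).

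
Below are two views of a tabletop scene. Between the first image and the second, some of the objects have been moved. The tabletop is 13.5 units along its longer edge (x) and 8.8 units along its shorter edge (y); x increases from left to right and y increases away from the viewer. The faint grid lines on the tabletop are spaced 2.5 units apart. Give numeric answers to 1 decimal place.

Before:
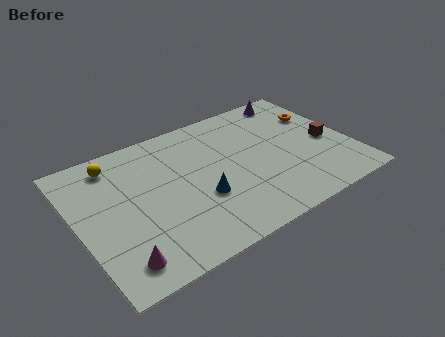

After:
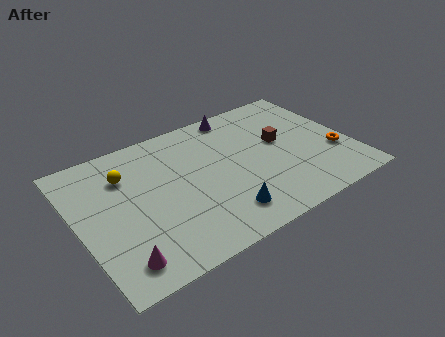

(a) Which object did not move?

the magenta cone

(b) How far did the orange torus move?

3.0

From (12.4, 6.0) to (12.6, 3.0), the orange torus covered √(0.2² + 3.0²) ≈ 3.0 units.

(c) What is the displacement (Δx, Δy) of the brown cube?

(-2.2, 1.1)

The brown cube started near (12.4, 3.9) and ended near (10.2, 5.0).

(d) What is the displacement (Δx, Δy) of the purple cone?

(-3.0, 0.1)

The purple cone started near (11.5, 7.8) and ended near (8.5, 7.9).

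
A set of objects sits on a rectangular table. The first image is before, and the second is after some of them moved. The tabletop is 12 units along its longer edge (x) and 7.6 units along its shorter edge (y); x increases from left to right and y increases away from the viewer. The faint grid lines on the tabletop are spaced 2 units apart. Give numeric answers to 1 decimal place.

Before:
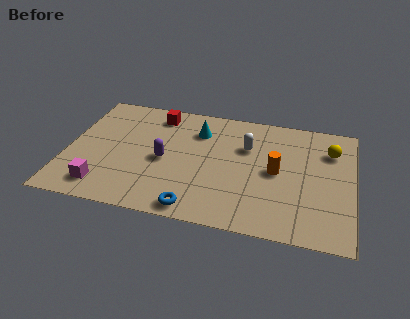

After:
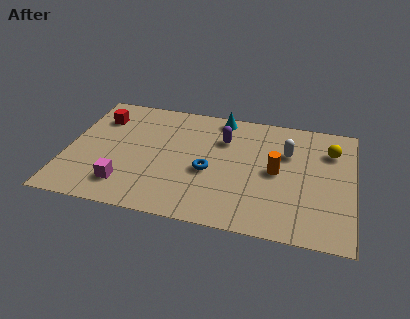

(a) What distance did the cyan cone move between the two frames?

1.4

The cyan cone moved from about (5.4, 5.7) to (6.3, 6.8), a distance of √(0.9² + 1.1²) ≈ 1.4.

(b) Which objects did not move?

the yellow sphere and the orange cylinder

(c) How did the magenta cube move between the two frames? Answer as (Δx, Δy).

(0.9, 0.3)

The magenta cube was at about (1.7, 1.3) and moved to about (2.6, 1.6).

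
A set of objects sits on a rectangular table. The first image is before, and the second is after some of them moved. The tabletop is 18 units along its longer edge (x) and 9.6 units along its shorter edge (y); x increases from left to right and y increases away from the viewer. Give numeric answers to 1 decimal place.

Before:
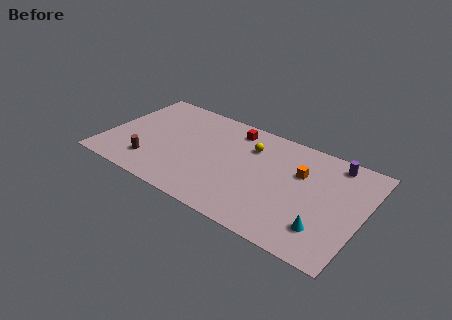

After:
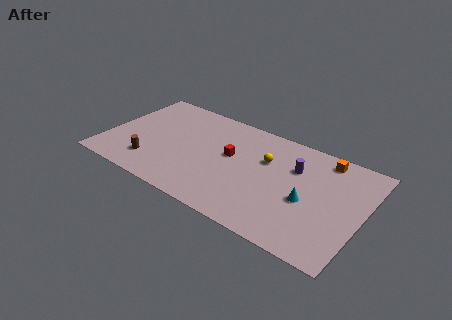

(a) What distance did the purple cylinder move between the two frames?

3.1

The purple cylinder was near (15.6, 8.4) before and (13.1, 6.6) after, so it travelled √(2.5² + 1.8²) ≈ 3.1 units.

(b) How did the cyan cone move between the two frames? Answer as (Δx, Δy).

(-1.4, 1.8)

From the two frames, the cyan cone sits at roughly (15.7, 2.3) before and (14.3, 4.1) after.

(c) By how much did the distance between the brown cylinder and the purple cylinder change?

-3.0

They were about 13.6 units apart before and 10.6 after — 3.0 units closer together.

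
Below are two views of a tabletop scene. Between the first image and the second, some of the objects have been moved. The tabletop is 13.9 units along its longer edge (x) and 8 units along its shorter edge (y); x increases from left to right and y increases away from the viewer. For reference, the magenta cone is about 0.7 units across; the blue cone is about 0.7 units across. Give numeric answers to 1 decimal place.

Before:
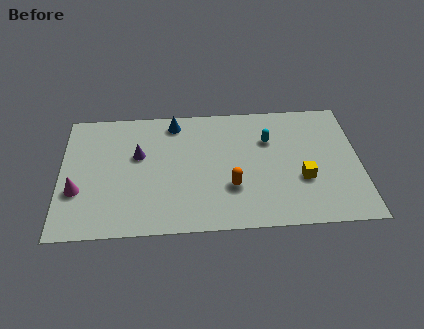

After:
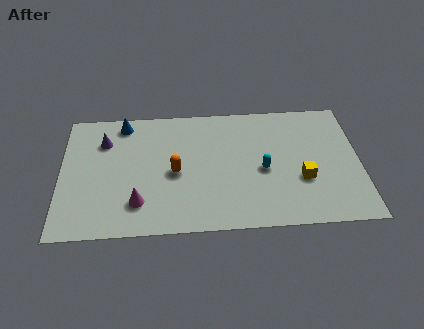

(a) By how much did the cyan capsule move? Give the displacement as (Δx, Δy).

(-0.3, -1.9)

The cyan capsule started near (9.7, 5.5) and ended near (9.4, 3.6).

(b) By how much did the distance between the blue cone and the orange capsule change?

-0.9

They were about 5.0 units apart before and 4.1 after — 0.9 units closer together.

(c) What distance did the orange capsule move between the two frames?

2.8

From (7.9, 2.6) to (5.3, 3.7), the orange capsule covered √(2.6² + 1.1²) ≈ 2.8 units.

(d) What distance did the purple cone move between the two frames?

1.9

The purple cone was near (3.6, 4.9) before and (2.0, 5.9) after, so it travelled √(1.6² + 1.0²) ≈ 1.9 units.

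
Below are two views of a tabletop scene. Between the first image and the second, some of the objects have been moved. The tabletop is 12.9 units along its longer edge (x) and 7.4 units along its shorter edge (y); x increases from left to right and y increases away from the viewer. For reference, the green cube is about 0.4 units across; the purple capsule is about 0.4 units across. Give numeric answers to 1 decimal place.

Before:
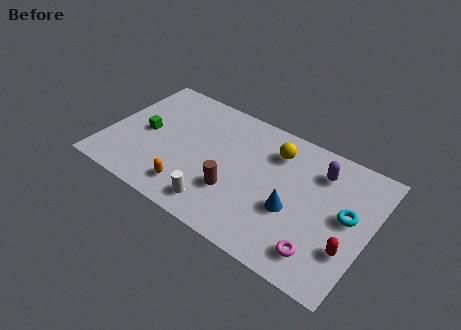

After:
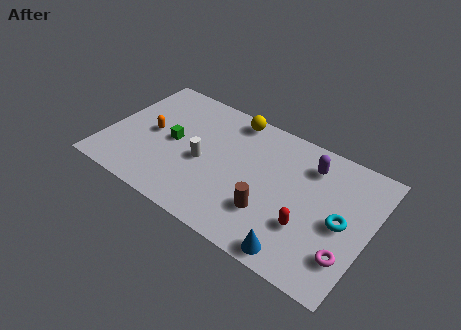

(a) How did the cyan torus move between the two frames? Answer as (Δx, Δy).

(-0.2, -0.5)

The cyan torus started near (11.8, 4.0) and ended near (11.6, 3.5).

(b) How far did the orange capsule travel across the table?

3.3

The orange capsule was near (4.5, 1.4) before and (2.1, 3.7) after, so it travelled √(2.4² + 2.3²) ≈ 3.3 units.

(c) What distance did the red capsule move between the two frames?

2.0

The red capsule moved from about (12.1, 2.3) to (10.1, 2.4), a distance of √(2.0² + 0.1²) ≈ 2.0.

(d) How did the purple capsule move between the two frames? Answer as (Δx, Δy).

(-0.5, 0.1)

The purple capsule started near (10.2, 5.7) and ended near (9.7, 5.8).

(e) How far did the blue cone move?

2.2

From (9.3, 2.9) to (9.9, 0.8), the blue cone covered √(0.6² + 2.1²) ≈ 2.2 units.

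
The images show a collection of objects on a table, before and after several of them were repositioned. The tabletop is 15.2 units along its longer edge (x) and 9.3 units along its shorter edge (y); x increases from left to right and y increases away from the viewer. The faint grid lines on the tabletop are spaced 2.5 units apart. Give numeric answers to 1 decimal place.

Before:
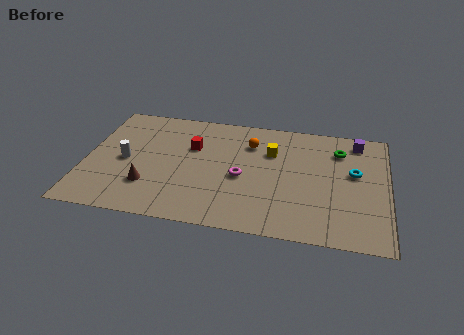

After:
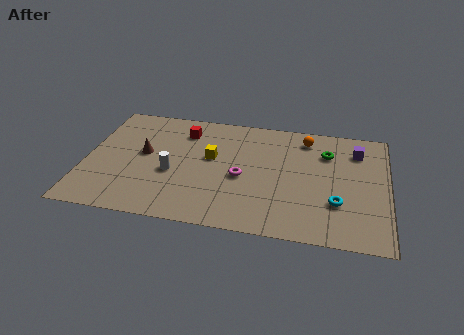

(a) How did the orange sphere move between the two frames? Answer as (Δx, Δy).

(2.8, 0.9)

The orange sphere was at about (8.2, 6.9) and moved to about (11.0, 7.8).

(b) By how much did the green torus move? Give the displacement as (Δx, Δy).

(-0.6, -0.3)

The green torus was at about (12.7, 7.1) and moved to about (12.1, 6.8).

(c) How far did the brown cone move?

2.5

From (3.3, 2.6) to (2.9, 5.1), the brown cone covered √(0.4² + 2.5²) ≈ 2.5 units.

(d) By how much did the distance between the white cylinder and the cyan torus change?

-3.2

The distance was about 11.5 in the first image and 8.3 in the second, so they moved 3.2 units closer together.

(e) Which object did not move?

the magenta torus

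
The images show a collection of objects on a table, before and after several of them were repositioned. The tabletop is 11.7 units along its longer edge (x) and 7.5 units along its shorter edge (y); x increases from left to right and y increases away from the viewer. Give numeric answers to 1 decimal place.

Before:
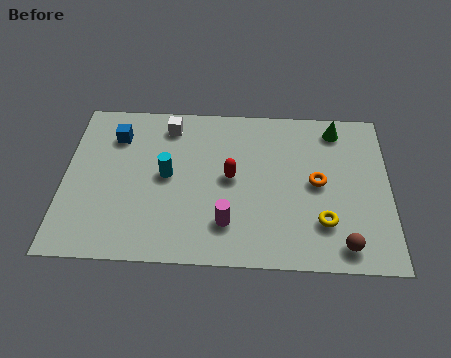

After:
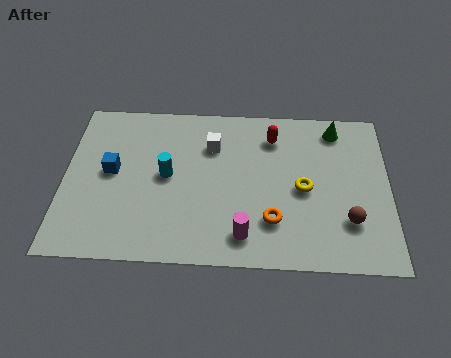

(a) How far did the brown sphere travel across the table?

1.1

From (10.0, 1.0) to (10.2, 2.1), the brown sphere covered √(0.2² + 1.1²) ≈ 1.1 units.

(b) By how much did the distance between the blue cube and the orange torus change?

-1.4

Before: roughly 7.5 units apart; after: 6.1. That's 1.4 units closer together.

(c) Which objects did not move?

the green cone and the cyan cylinder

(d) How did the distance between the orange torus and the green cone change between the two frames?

+2.3

They were about 2.7 units apart before and 5.0 after — 2.3 units further apart.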